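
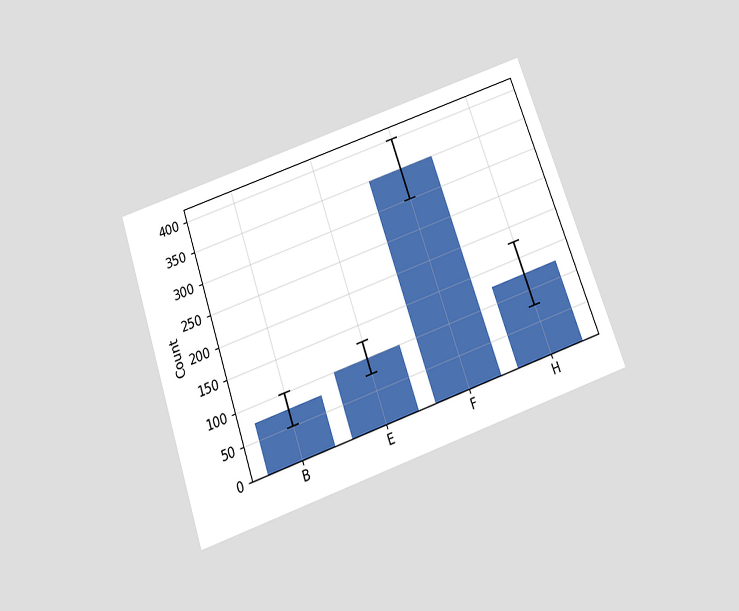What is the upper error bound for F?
The chart is tilted about 19° counter-clockwise and viewed slightly from below. The F bar's upper whisker reaches 400.

400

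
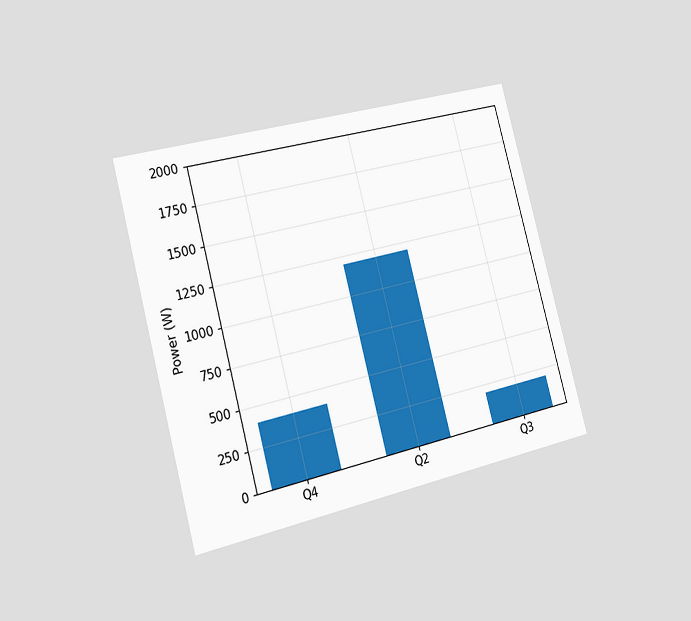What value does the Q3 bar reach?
The chart is tilted about 15° counter-clockwise and viewed slightly from the left. Reading along the chart's y-axis, the Q3 bar reaches 200W.

200W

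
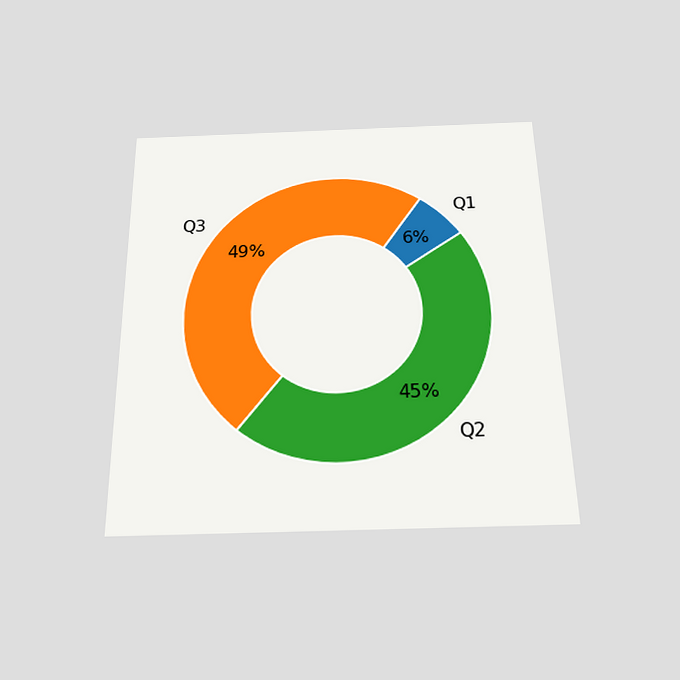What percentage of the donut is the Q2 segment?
The chart is viewed slightly from below. The Q2 segment takes up 45% of the ring.

45%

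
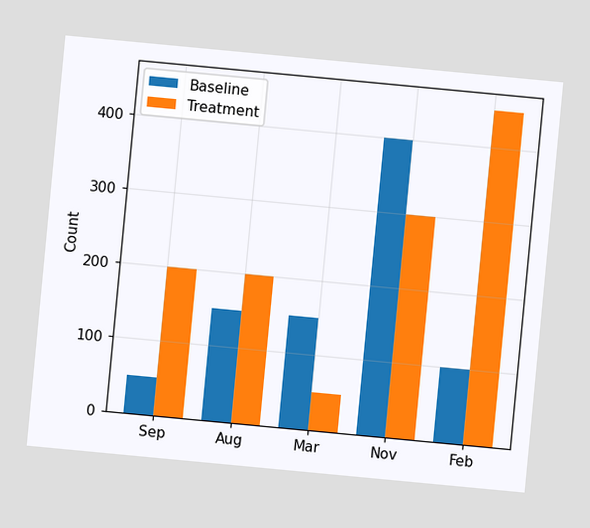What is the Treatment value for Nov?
300

The chart is tilted about 5° clockwise. The Treatment bar at Nov reaches 300 on the y-axis.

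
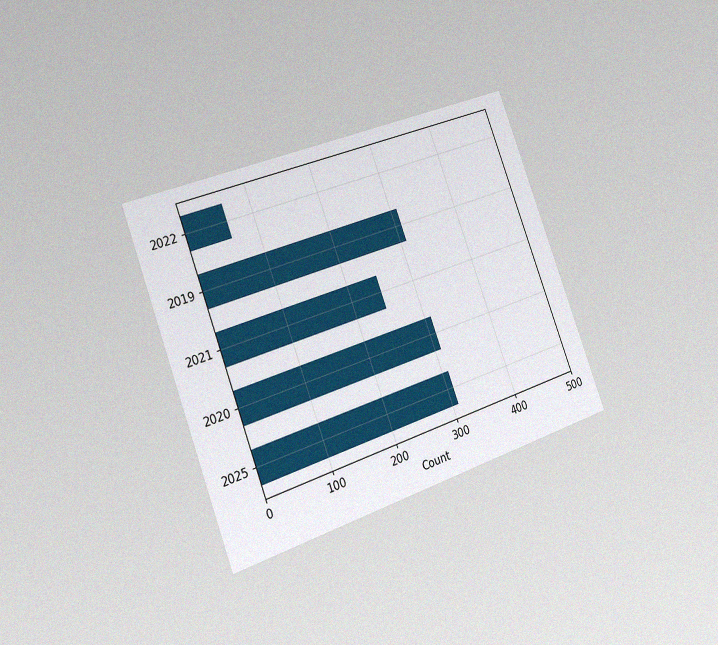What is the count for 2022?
62

The chart is tilted about 20° counter-clockwise and viewed slightly from the left, with some photo noise. Reading along the chart's x-axis, the 2022 bar reaches 62.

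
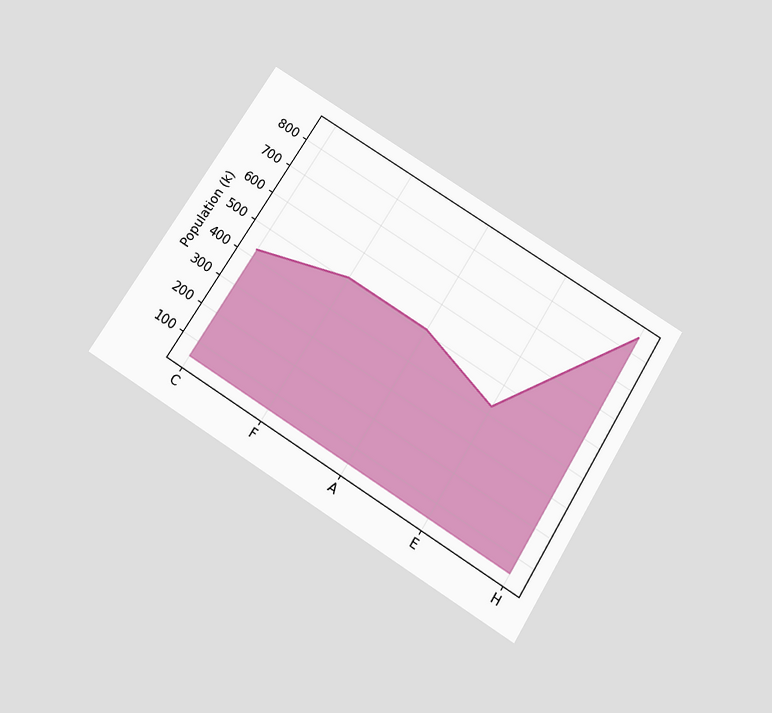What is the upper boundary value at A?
510k

The chart is tilted about 32° clockwise and viewed slightly from below. At A the upper boundary is at 510k.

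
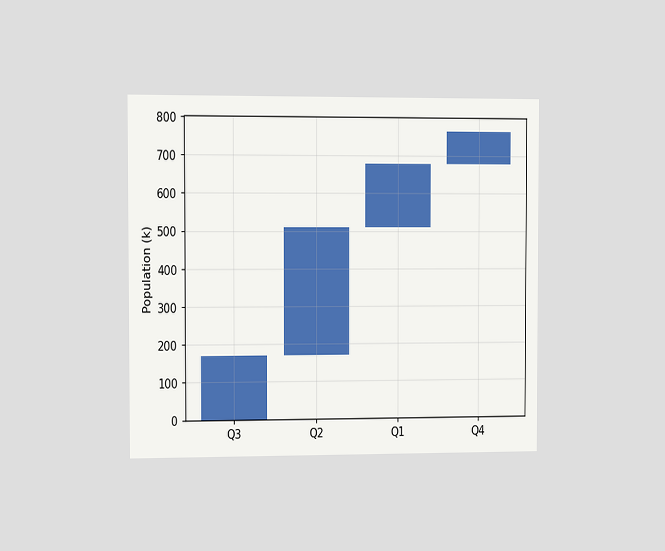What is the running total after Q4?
765k

The chart is viewed slightly from the left. After Q4 the running total reaches 765k.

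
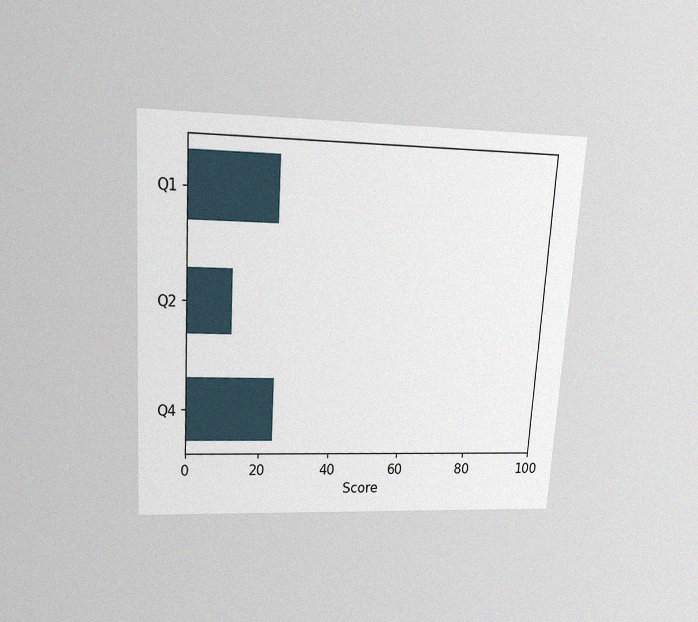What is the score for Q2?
The chart is tilted about 4° clockwise and viewed slightly from above, with some photo noise. Reading along the chart's x-axis, the Q2 bar reaches 12.

12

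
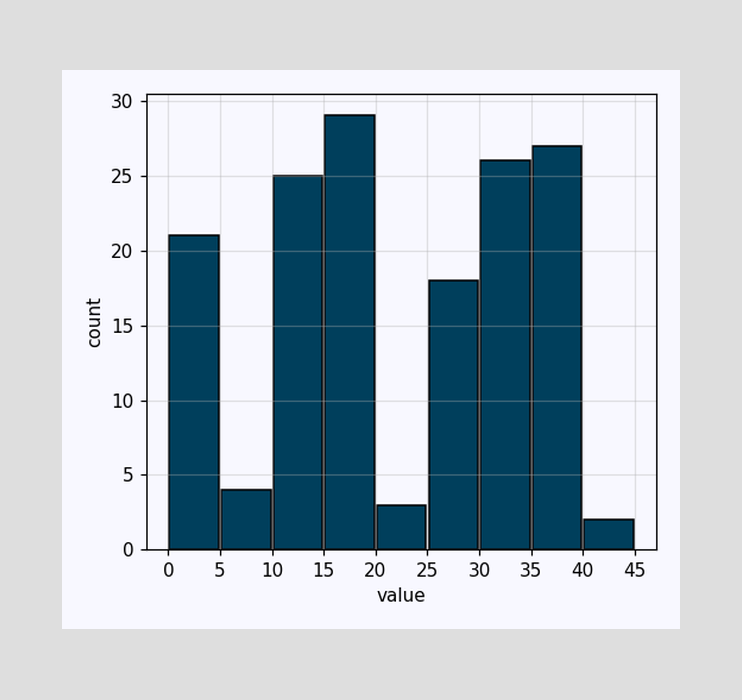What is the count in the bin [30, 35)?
The [30, 35) bin has height 26.

26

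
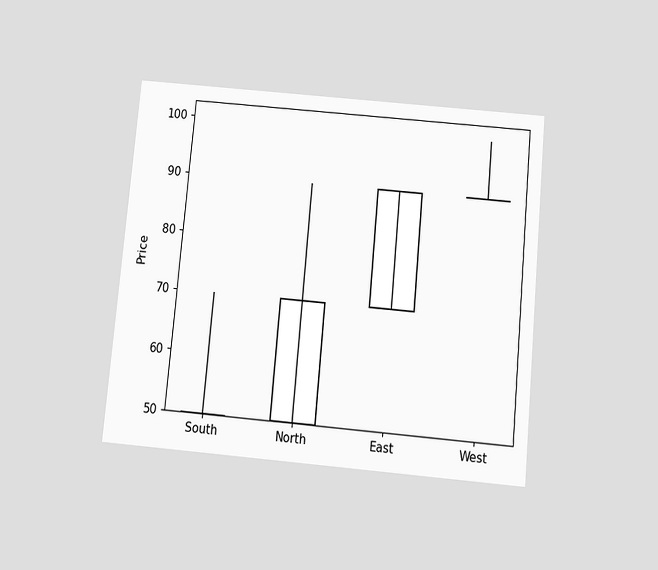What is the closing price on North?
70

The chart is tilted about 5° clockwise and viewed slightly from below. The North candle closes at 70.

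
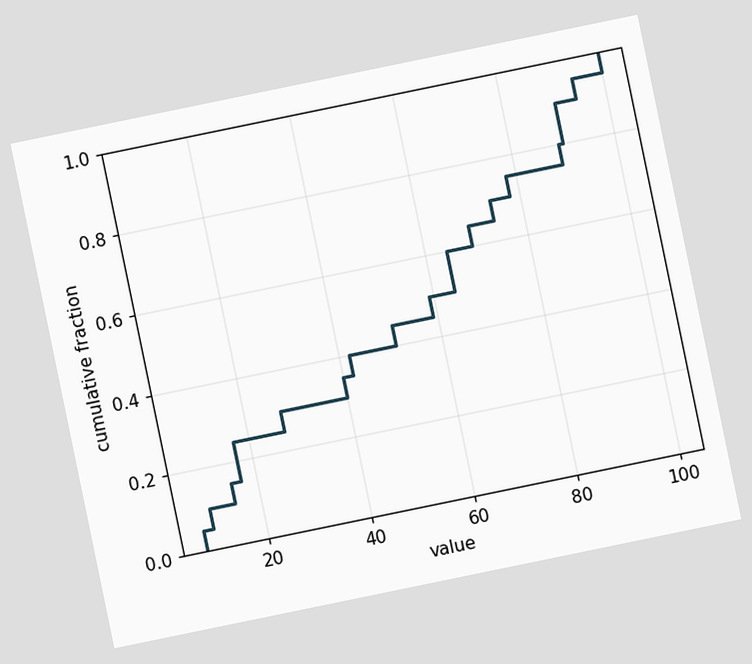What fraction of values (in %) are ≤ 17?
The chart is tilted about 12° counter-clockwise. At x=17 the ECDF step is at 25%.

25%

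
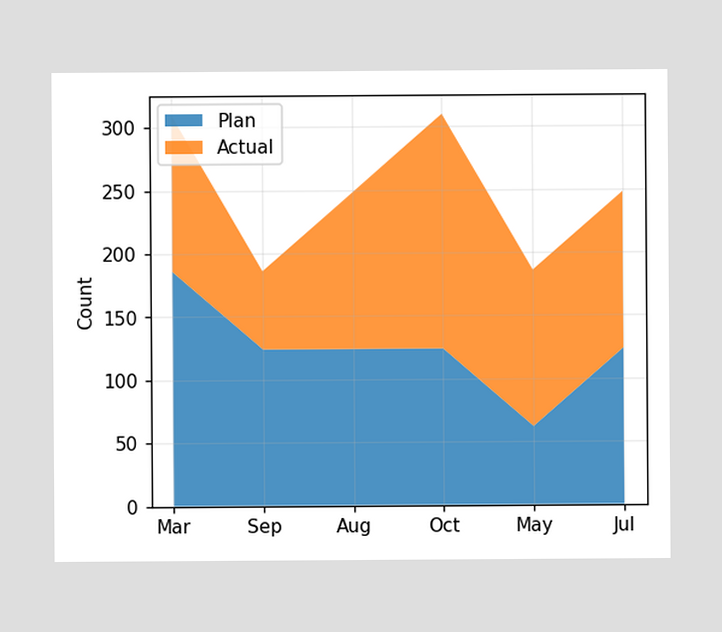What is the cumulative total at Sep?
The stacked total at Sep reaches 186.

186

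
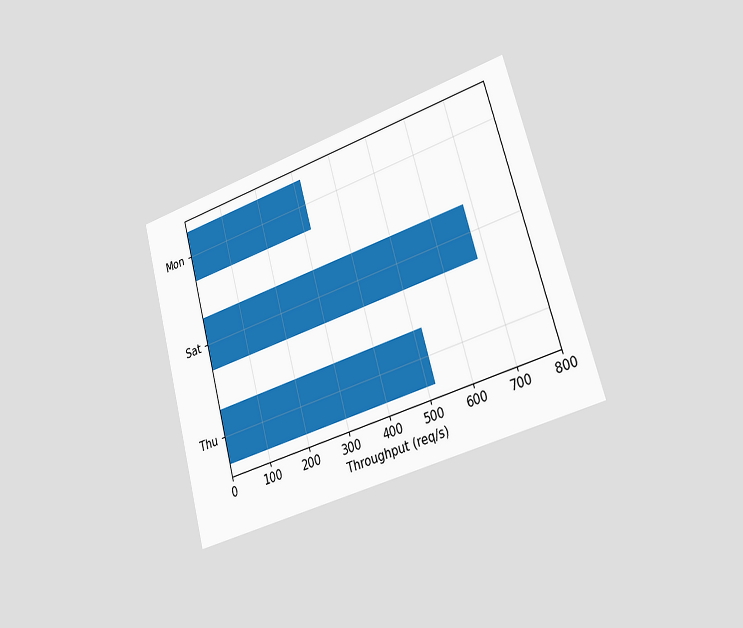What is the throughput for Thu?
520req/s

The chart is tilted about 16° counter-clockwise and viewed slightly from the right. Reading along the chart's x-axis, the Thu bar reaches 520req/s.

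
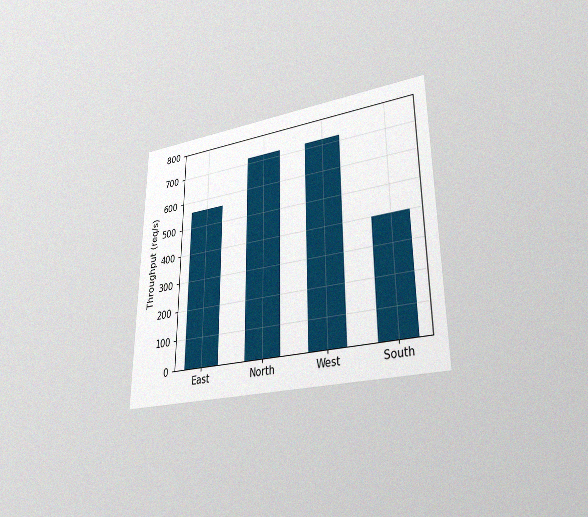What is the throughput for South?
The chart is viewed at a slight angle, with some photo noise. Reading along the chart's y-axis, the South bar reaches 400req/s.

400req/s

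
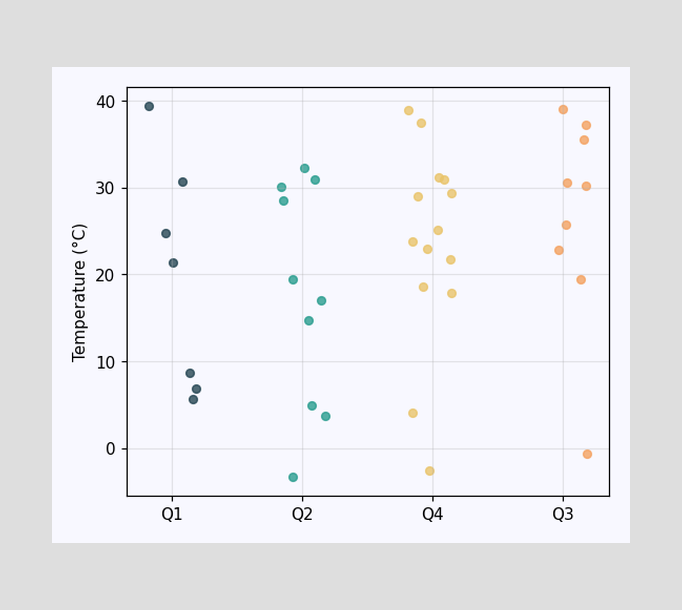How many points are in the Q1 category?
Counting the markers in the Q1 column gives 7.

7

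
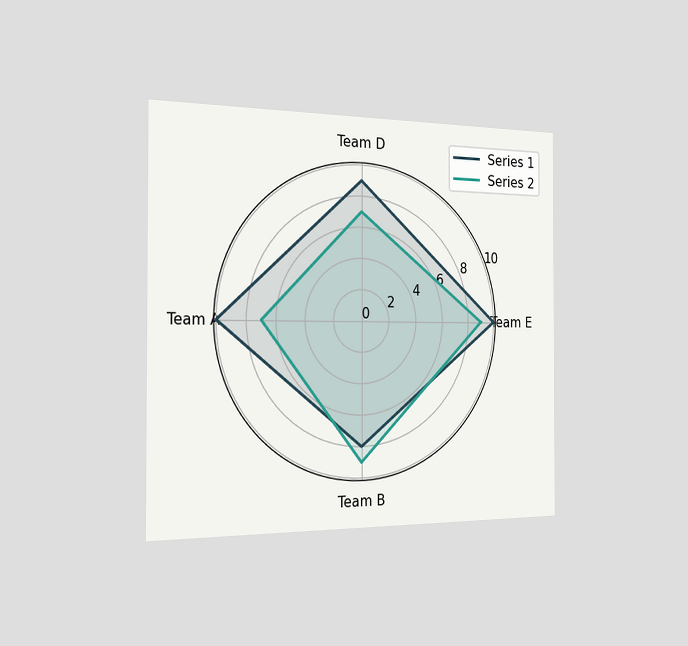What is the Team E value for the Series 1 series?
10

The chart is viewed slightly from the left. On the Team E axis, Series 1 reaches 10.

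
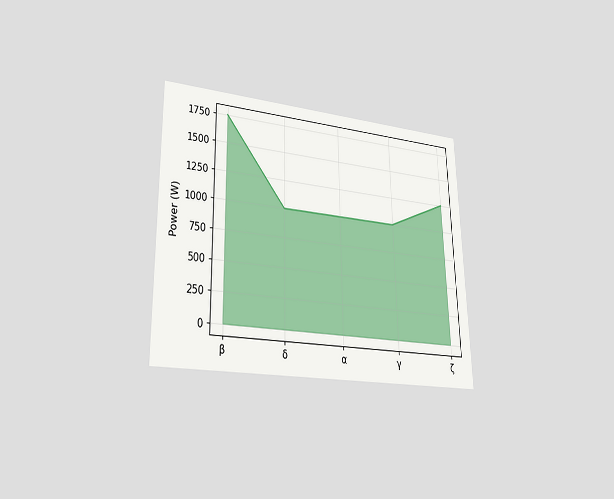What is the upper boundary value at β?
The chart is viewed at a slight angle. At β the upper boundary is at 1750W.

1750W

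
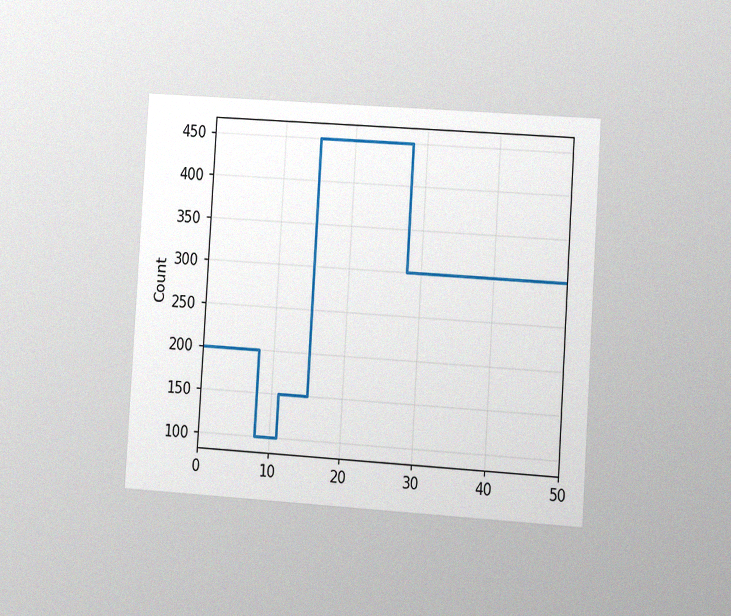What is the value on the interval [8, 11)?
100

The chart is tilted about 4° clockwise and viewed slightly from the right, with some photo noise. On [8, 11) the step sits at 100.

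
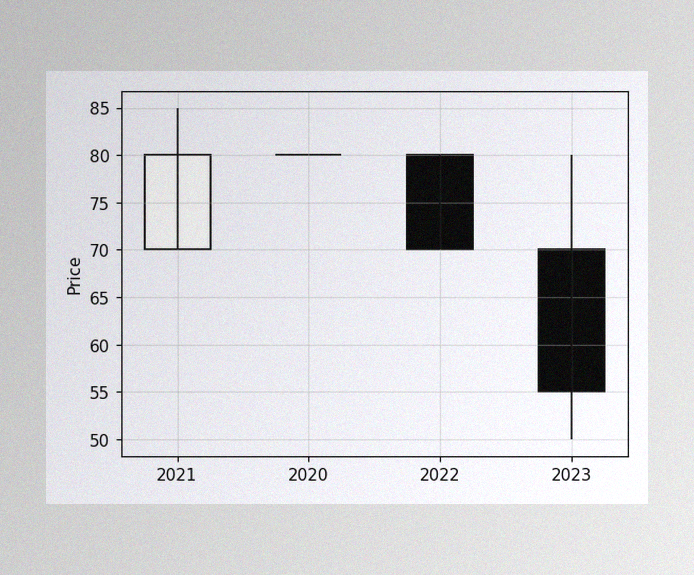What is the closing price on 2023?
55

The image has some photo noise and uneven lighting. The 2023 candle closes at 55.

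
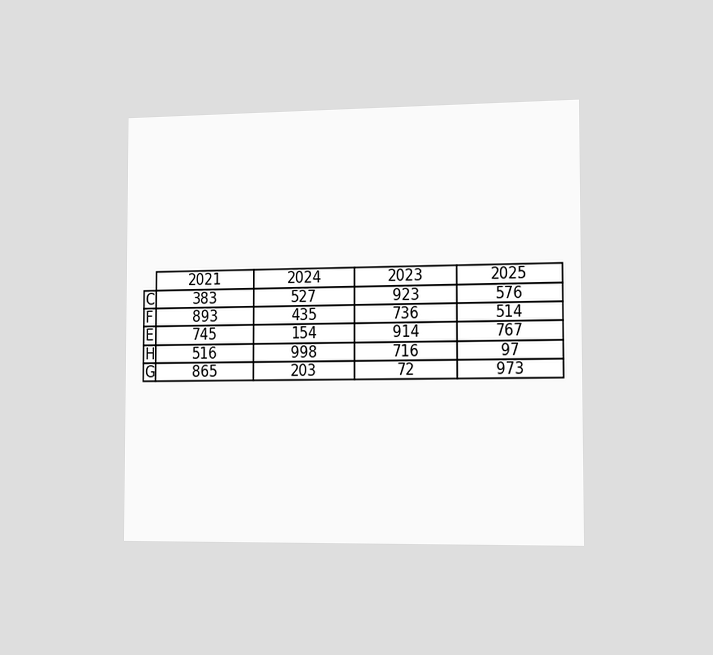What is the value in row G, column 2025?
973

The chart is viewed slightly from the right. The (G, 2025) cell reads 973.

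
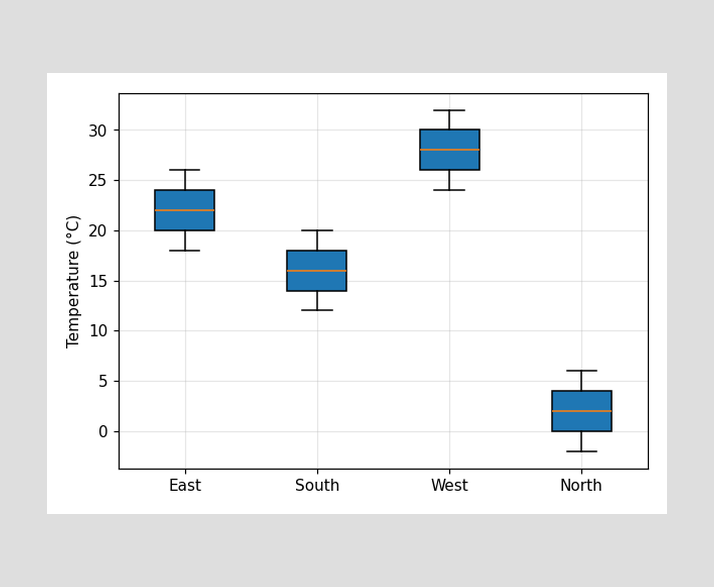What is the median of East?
22°C

The median line in the East box sits at 22°C.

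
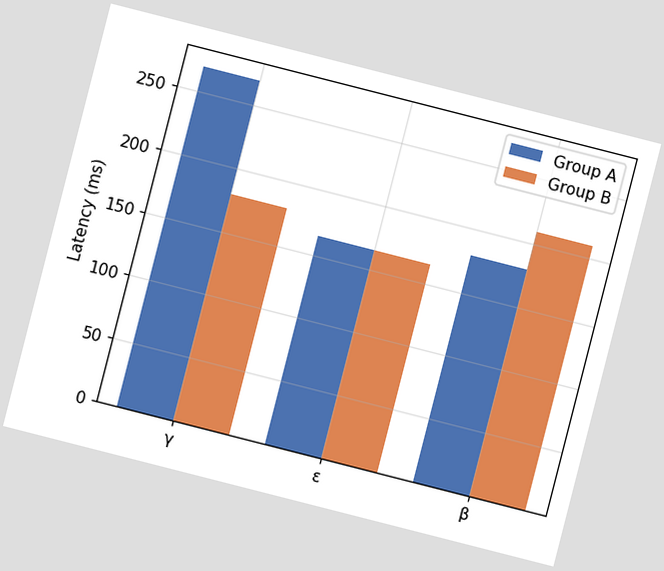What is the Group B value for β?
210ms

The chart is tilted about 14° clockwise. The Group B bar at β reaches 210ms on the y-axis.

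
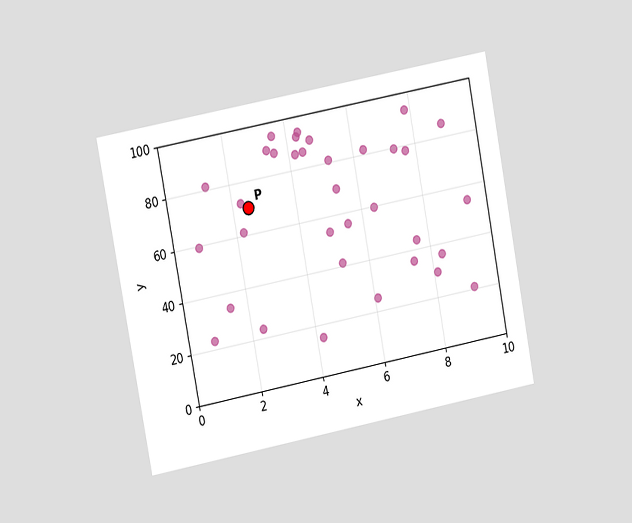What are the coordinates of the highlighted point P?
The chart is tilted about 11° counter-clockwise and viewed at a slight angle. Following the gridlines from P to each axis, P sits at (2.5, 70).

(2.5, 70)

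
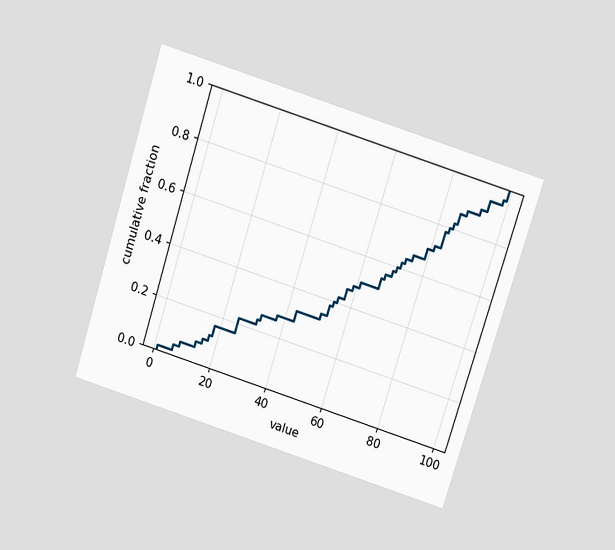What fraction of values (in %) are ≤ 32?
The chart is tilted about 17° clockwise and viewed slightly from above. At x=32 the ECDF step is at 26%.

26%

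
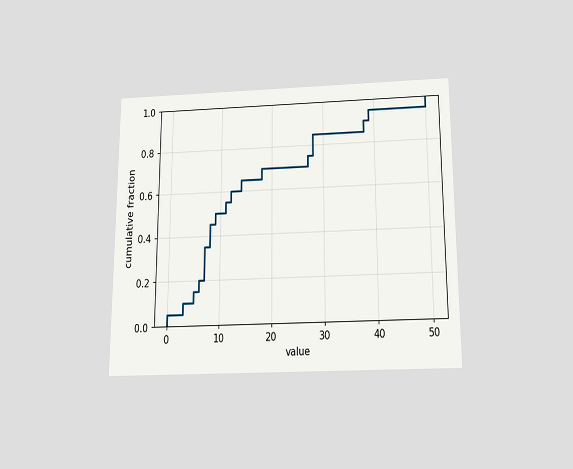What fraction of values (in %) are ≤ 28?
85%

The chart is viewed slightly from below. At x=28 the ECDF step is at 85%.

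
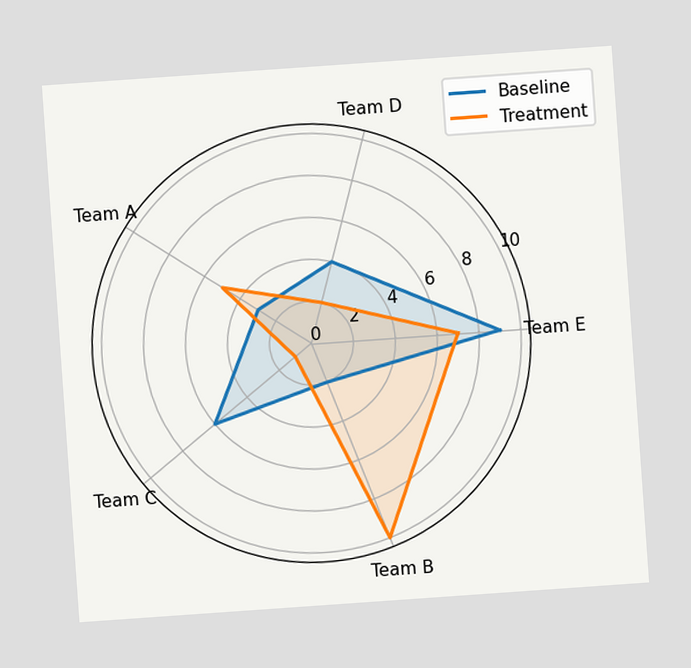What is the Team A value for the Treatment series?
5

The chart is tilted about 4° counter-clockwise. On the Team A axis, Treatment reaches 5.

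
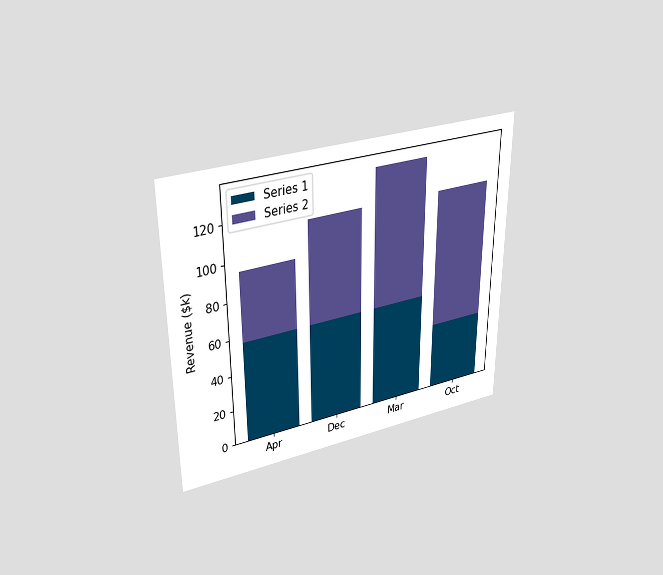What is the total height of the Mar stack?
$133k

The chart is viewed slightly from above. The Mar stack's top reaches $133k on the y-axis.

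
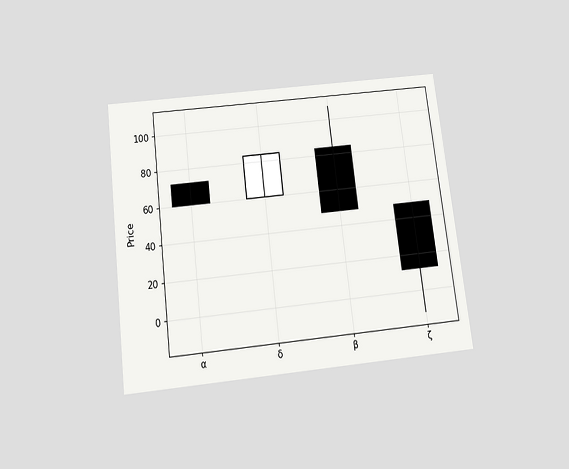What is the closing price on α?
The chart is tilted about 7° counter-clockwise and viewed slightly from below. The α candle closes at 60.

60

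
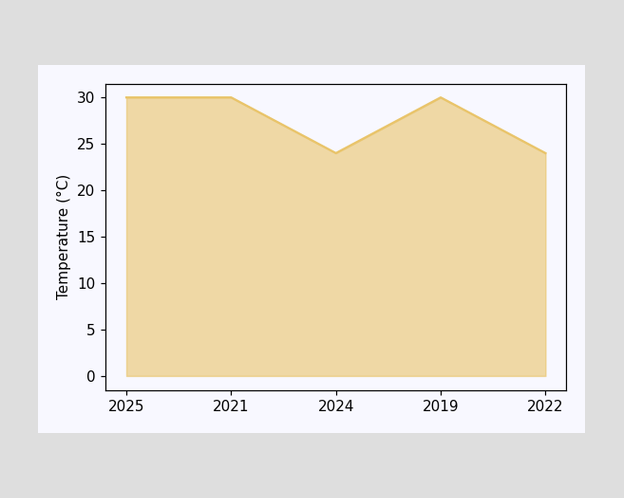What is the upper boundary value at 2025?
30°C

At 2025 the upper boundary is at 30°C.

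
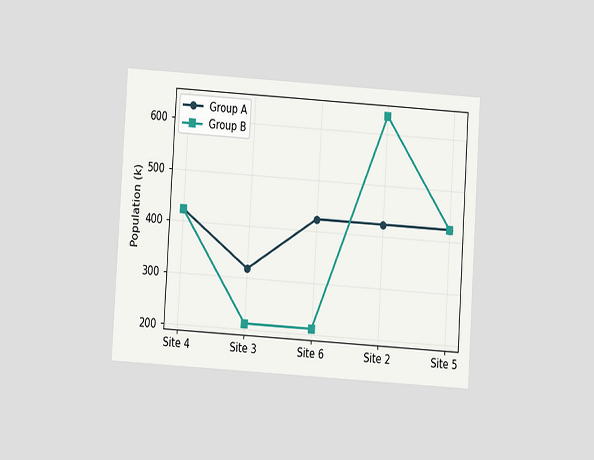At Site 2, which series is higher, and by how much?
The chart is tilted about 4° clockwise and viewed at a slight angle. At Site 2, Group B sits above the other line by 212k.

Group B, by 212k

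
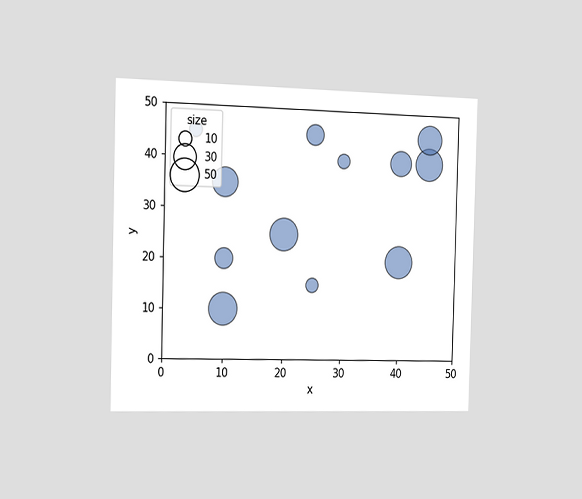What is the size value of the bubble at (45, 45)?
40

The chart is viewed slightly from the left. Matching the bubble at (45, 45) against the size legend gives 40.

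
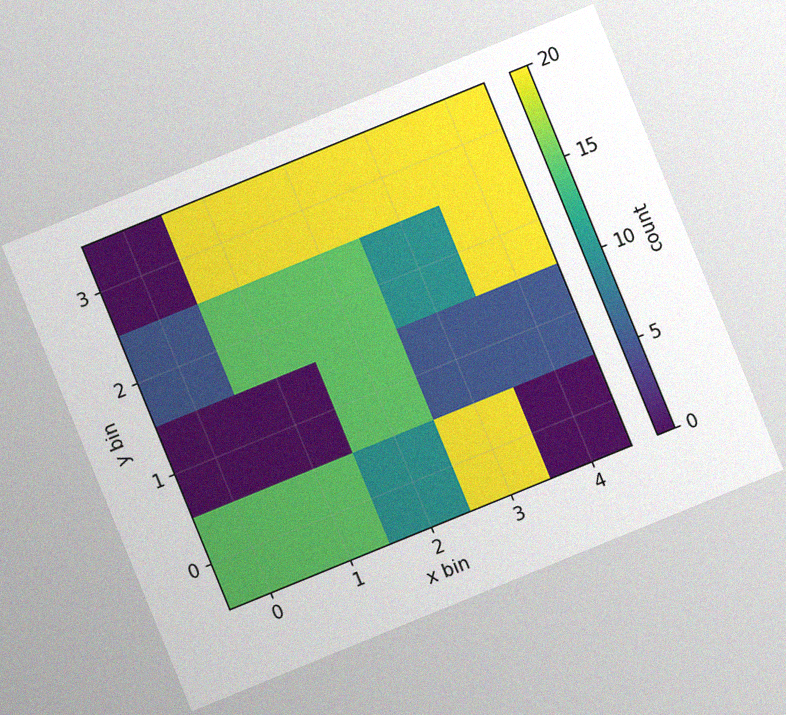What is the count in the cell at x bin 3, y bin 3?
The chart is tilted about 22° counter-clockwise, with some photo noise. Matching the cell (3, 3) against the colorbar gives 20.

20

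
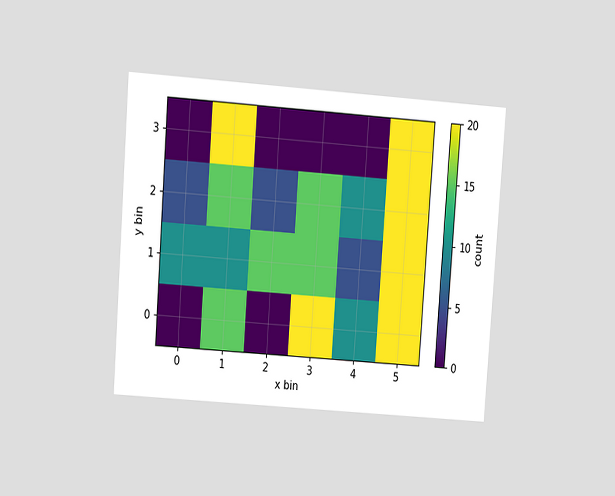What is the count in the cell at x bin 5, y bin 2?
The chart is tilted about 4° clockwise and viewed at a slight angle. Matching the cell (5, 2) against the colorbar gives 20.

20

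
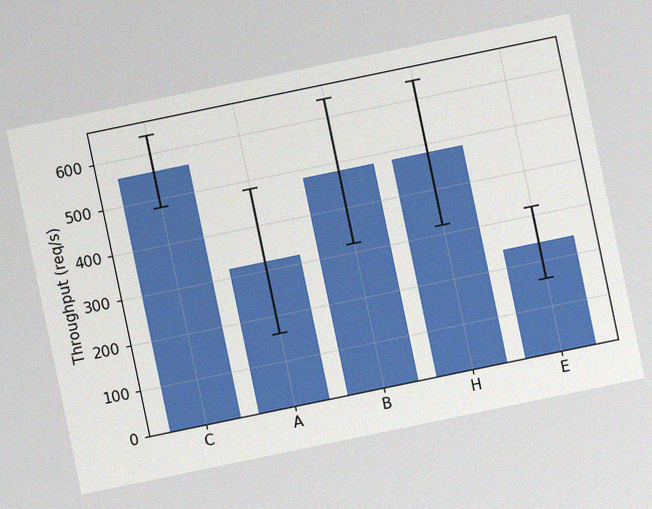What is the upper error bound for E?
The chart is tilted about 12° counter-clockwise, with some photo noise. The E bar's upper whisker reaches 320req/s.

320req/s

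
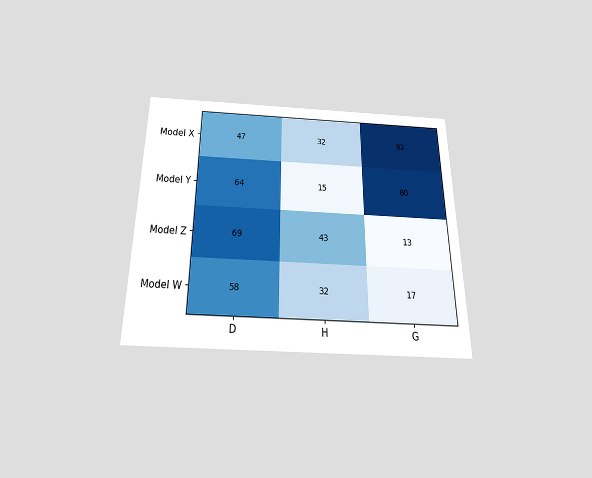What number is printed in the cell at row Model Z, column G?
The chart is viewed slightly from below. The (Model Z, G) cell reads 13.

13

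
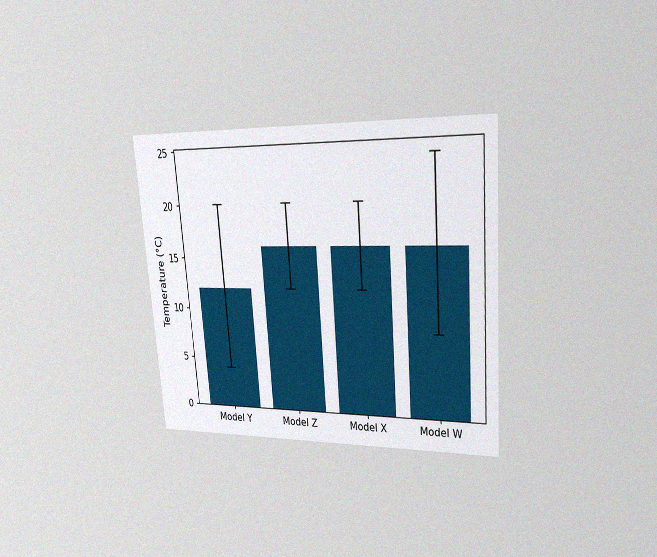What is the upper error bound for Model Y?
20°C

The chart is tilted about 4° counter-clockwise and viewed slightly from the right, with some photo noise. The Model Y bar's upper whisker reaches 20°C.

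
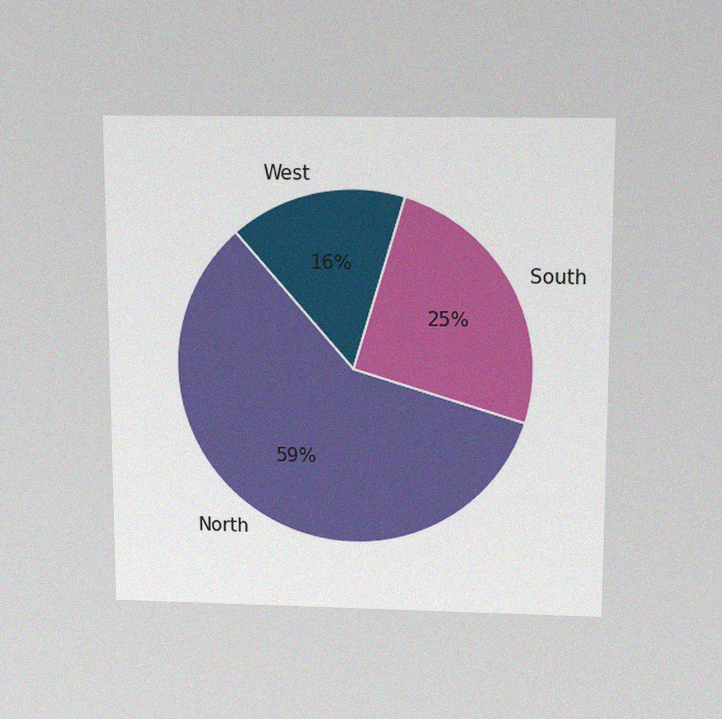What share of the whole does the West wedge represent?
The chart is viewed slightly from above, with some photo noise. The West slice takes up 16% of the pie.

16%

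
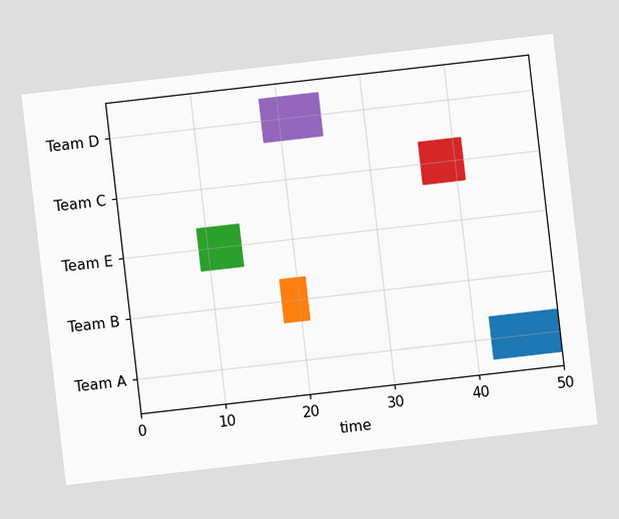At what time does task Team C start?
The chart is tilted about 7° counter-clockwise. The Team C bar begins at t=36.

36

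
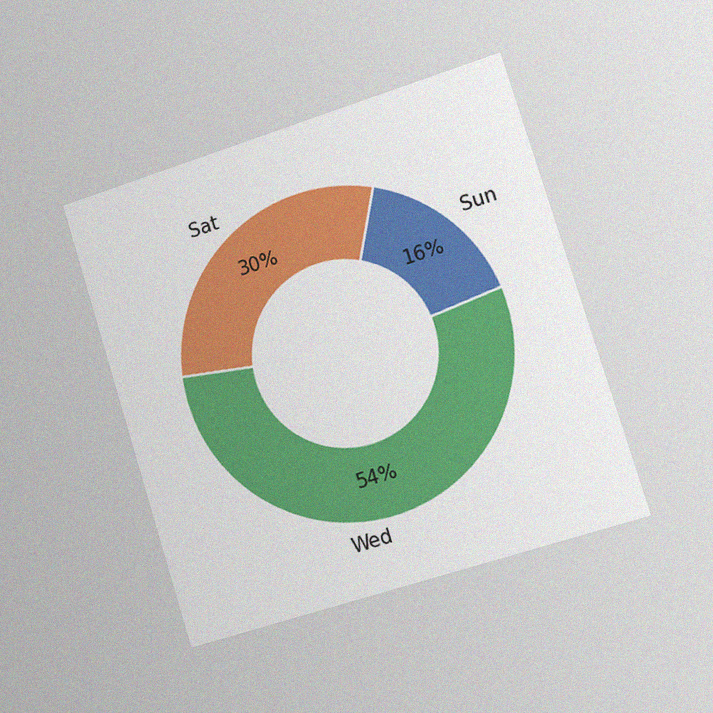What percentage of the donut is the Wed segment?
54%

The chart is tilted about 17° counter-clockwise and viewed slightly from the right, with some photo noise. The Wed segment takes up 54% of the ring.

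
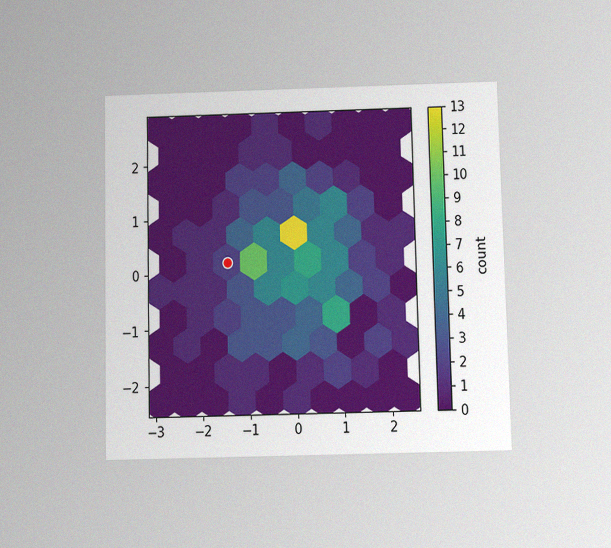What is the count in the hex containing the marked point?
The chart is viewed slightly from below, with some photo noise. The marked hex reads 2 on the colorbar.

2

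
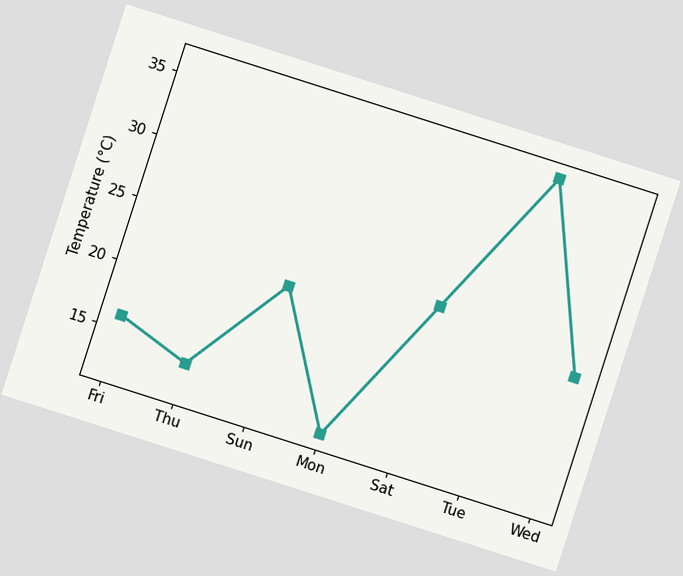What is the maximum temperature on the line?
The chart is tilted about 18° clockwise. The highest point is at Tue, and reading across to the y-axis gives 36°C.

36°C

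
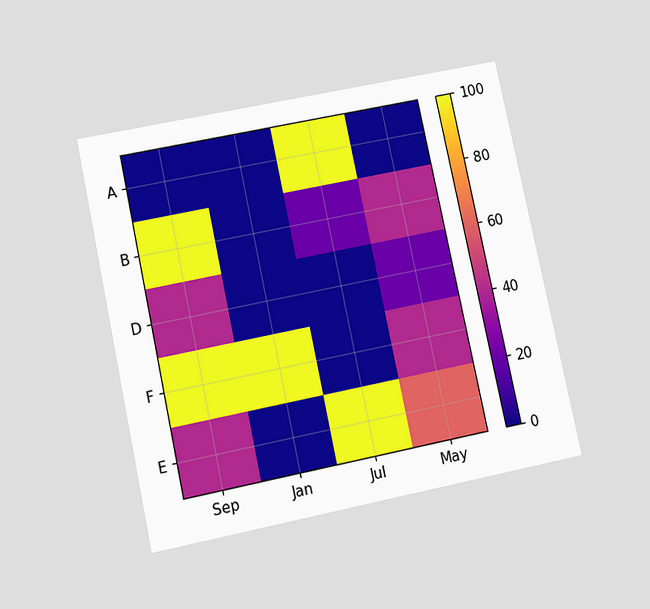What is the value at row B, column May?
The chart is tilted about 12° counter-clockwise and viewed slightly from below. Matching cell (B, May) against the colorbar gives 40.

40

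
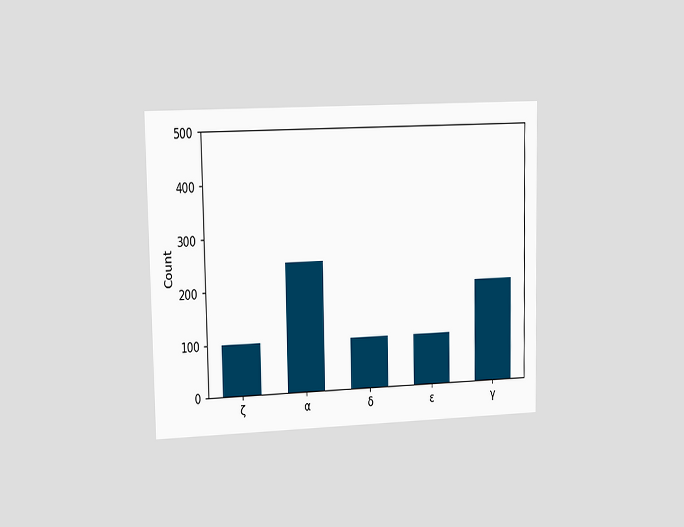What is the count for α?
The chart is viewed slightly from the left. Reading along the chart's y-axis, the α bar reaches 250.

250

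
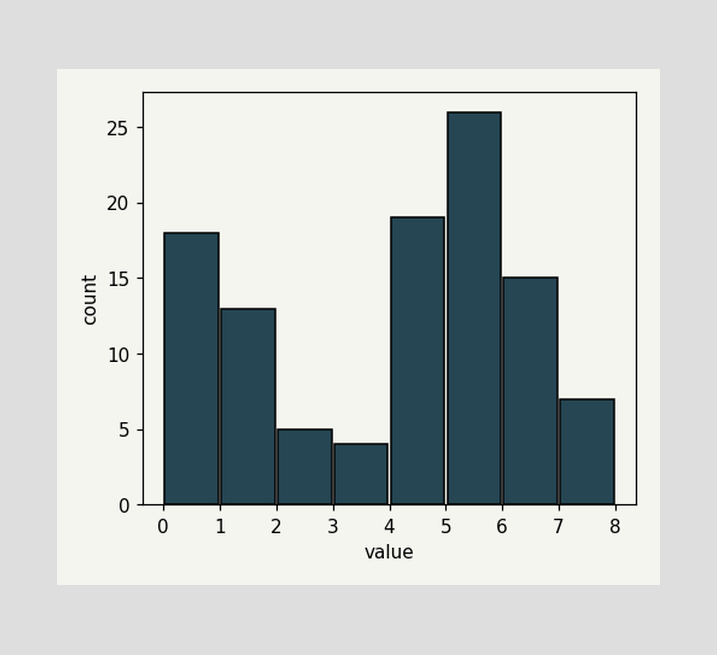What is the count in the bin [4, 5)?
The [4, 5) bin has height 19.

19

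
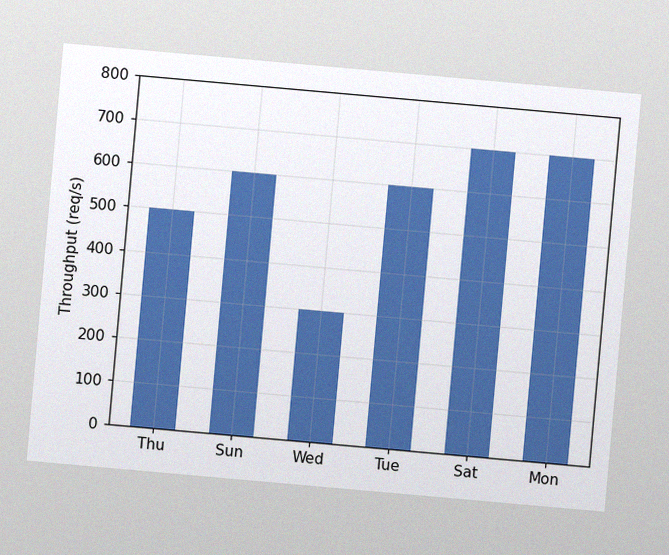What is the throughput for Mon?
700req/s

The chart is tilted about 5° clockwise, with some photo noise. Reading along the chart's y-axis, the Mon bar reaches 700req/s.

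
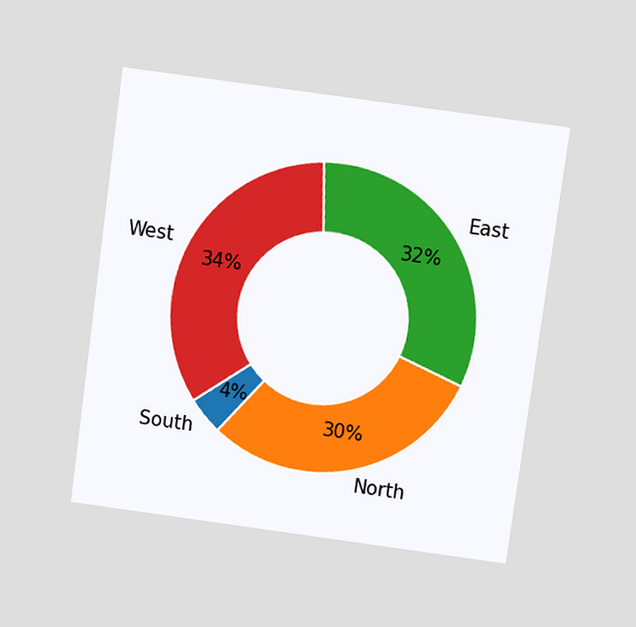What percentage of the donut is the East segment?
The chart is tilted about 8° clockwise and viewed at a slight angle. The East segment takes up 32% of the ring.

32%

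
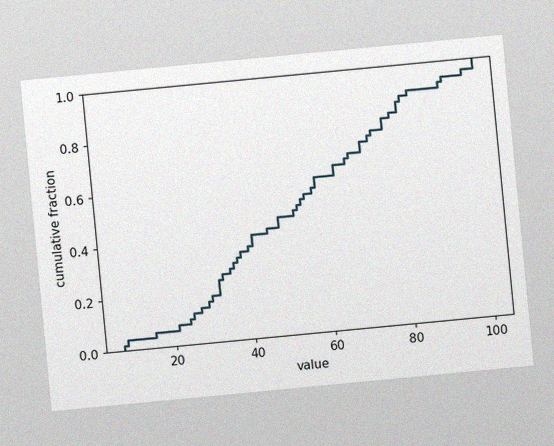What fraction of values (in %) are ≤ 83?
The chart is tilted about 5° counter-clockwise, with some photo noise. At x=83 the ECDF step is at 90%.

90%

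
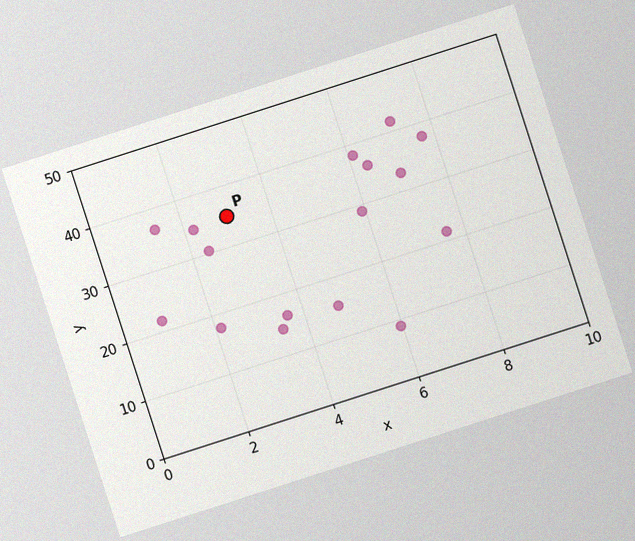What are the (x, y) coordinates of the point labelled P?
(3, 35)

The chart is tilted about 18° counter-clockwise, with some photo noise. Following the gridlines from P to each axis, P sits at (3, 35).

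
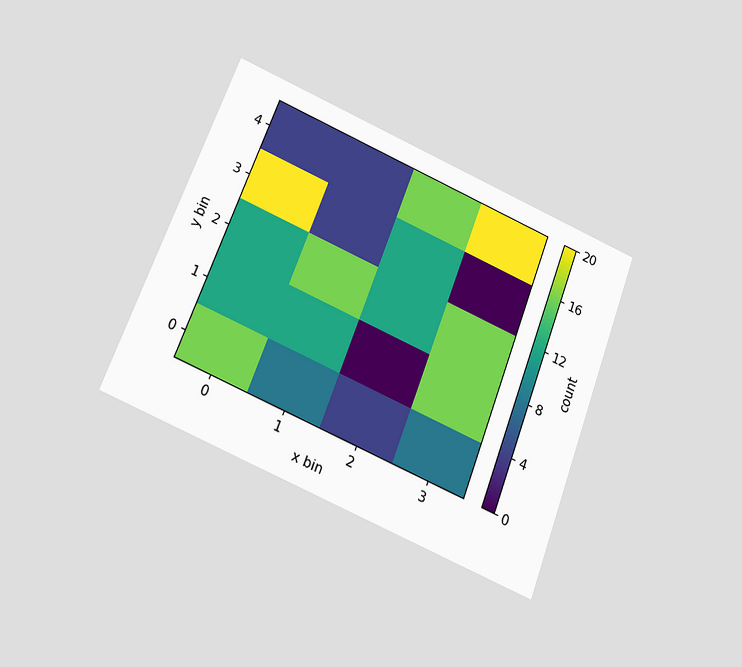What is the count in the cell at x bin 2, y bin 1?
The chart is tilted about 21° clockwise and viewed slightly from below. Matching the cell (2, 1) against the colorbar gives 0.

0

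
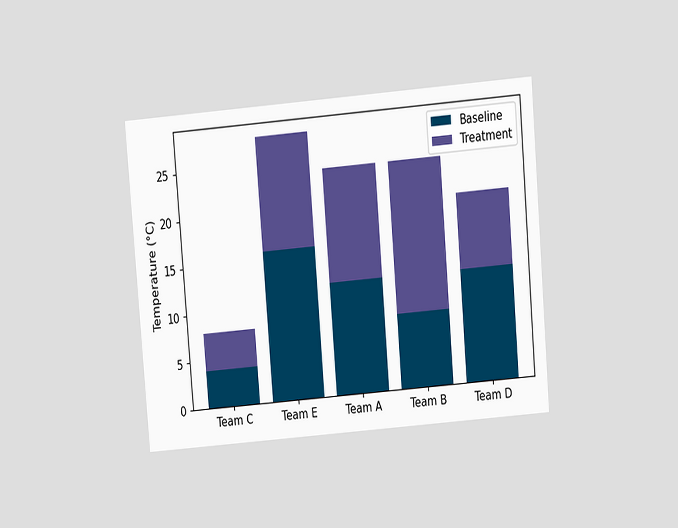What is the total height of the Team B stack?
24°C

The chart is tilted about 5° counter-clockwise and viewed at a slight angle. The Team B stack's top reaches 24°C on the y-axis.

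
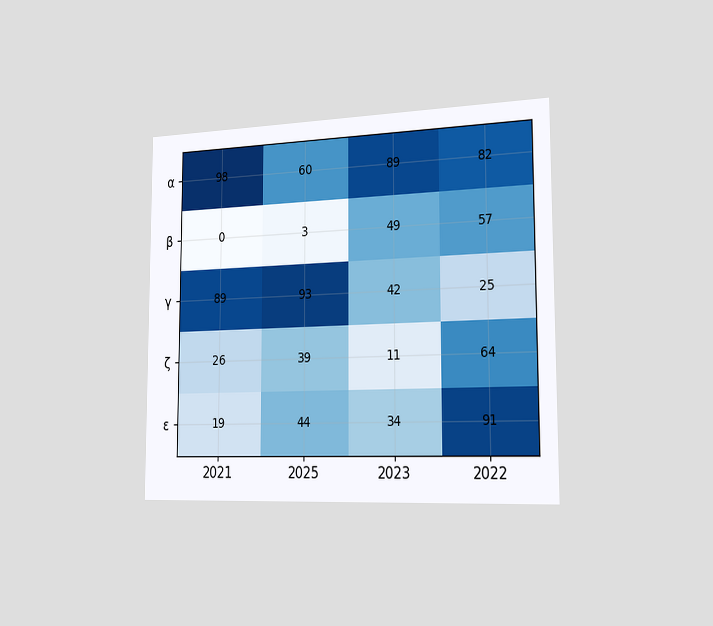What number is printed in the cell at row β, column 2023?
49

The chart is viewed slightly from the right. The (β, 2023) cell reads 49.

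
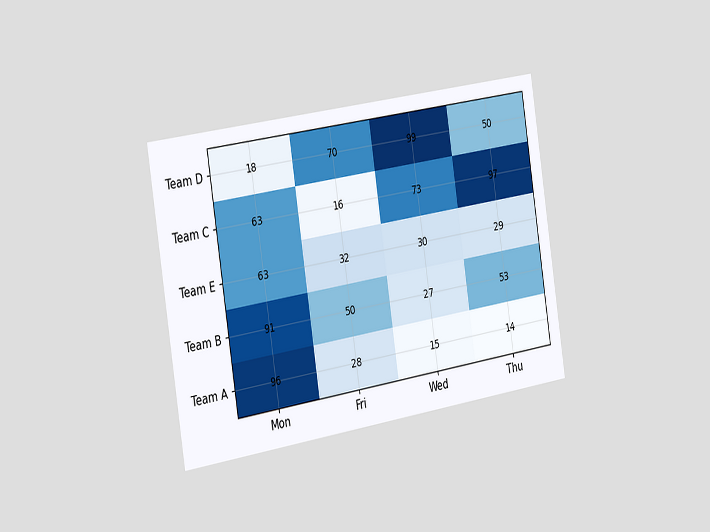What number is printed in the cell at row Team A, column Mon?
The chart is tilted about 9° counter-clockwise and viewed slightly from the left. The (Team A, Mon) cell reads 96.

96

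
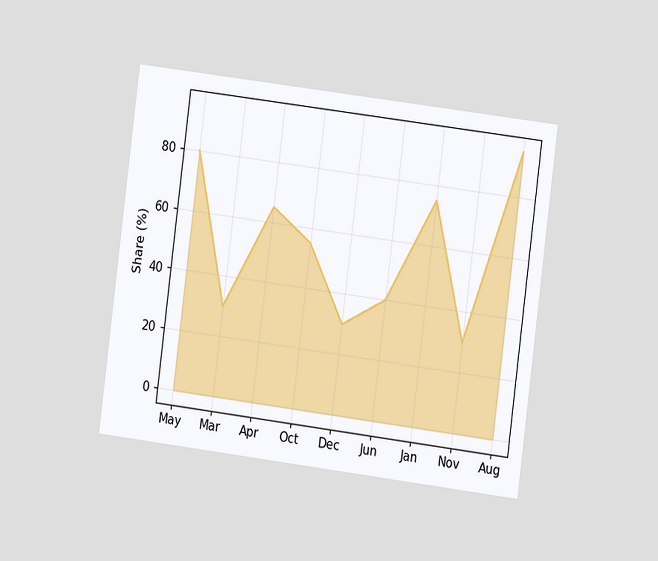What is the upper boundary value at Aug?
95%

The chart is tilted about 7° clockwise and viewed at a slight angle. At Aug the upper boundary is at 95%.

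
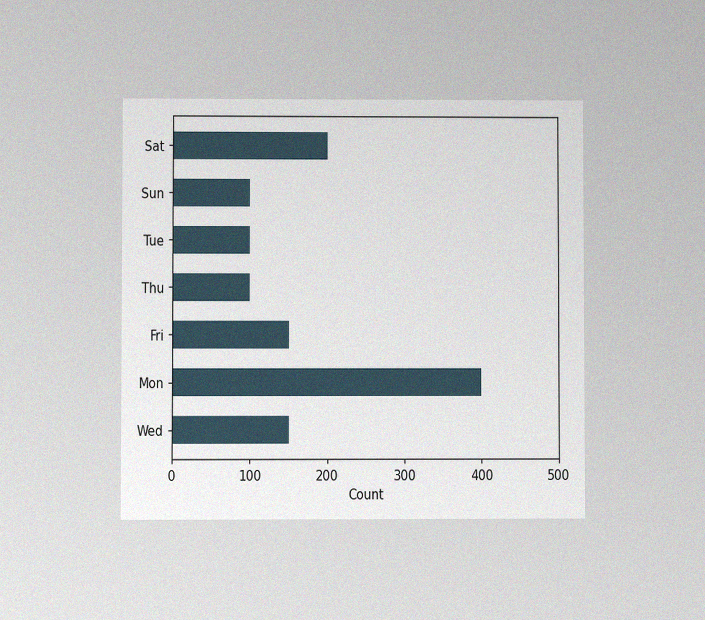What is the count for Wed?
The chart is viewed at a slight angle, with some photo noise. Reading along the chart's x-axis, the Wed bar reaches 150.

150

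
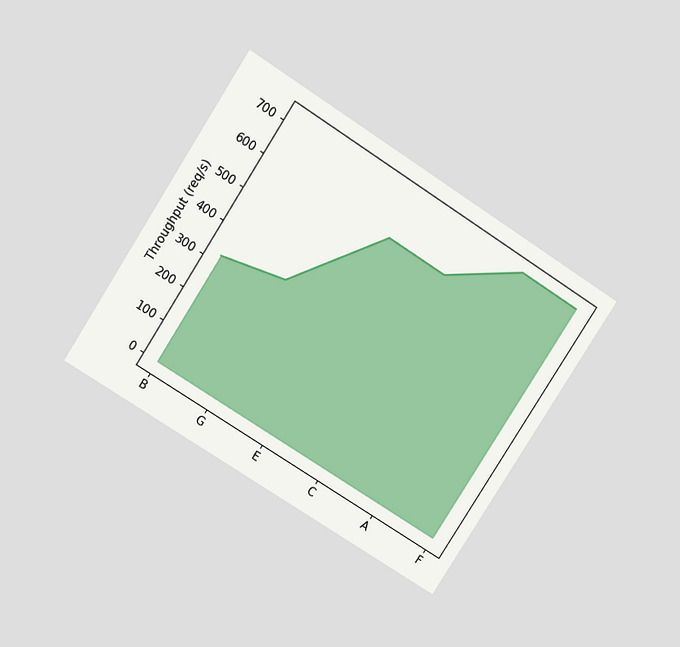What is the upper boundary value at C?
The chart is tilted about 33° clockwise and viewed slightly from above. At C the upper boundary is at 600req/s.

600req/s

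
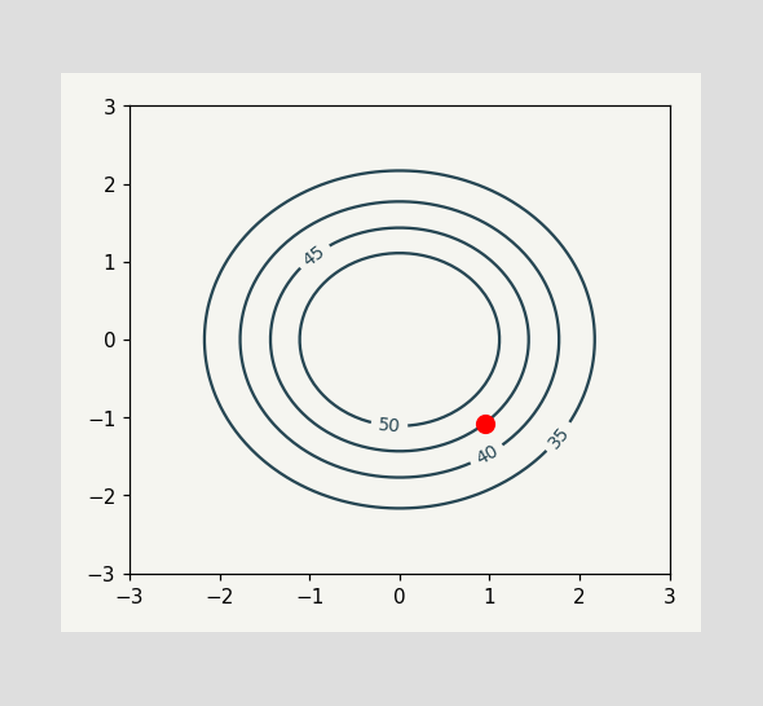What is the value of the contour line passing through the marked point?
45

The marked point sits on the contour labelled 45.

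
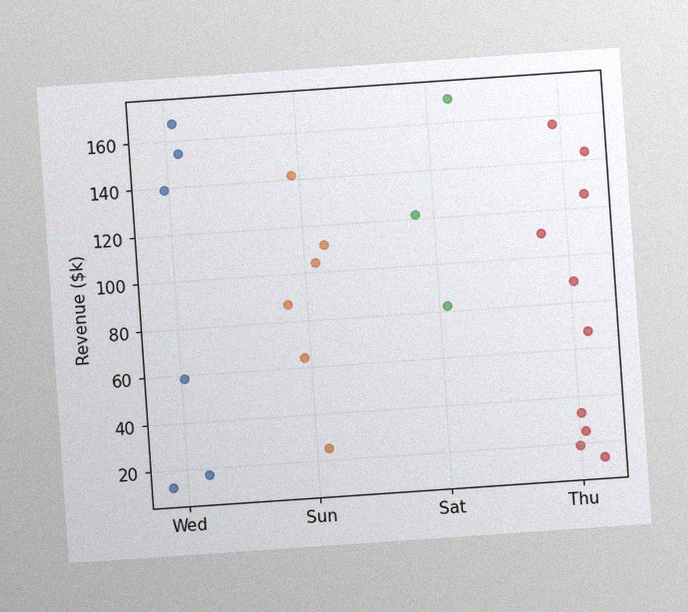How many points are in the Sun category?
6

The chart is tilted about 4° counter-clockwise, with some photo noise. Counting the markers in the Sun column gives 6.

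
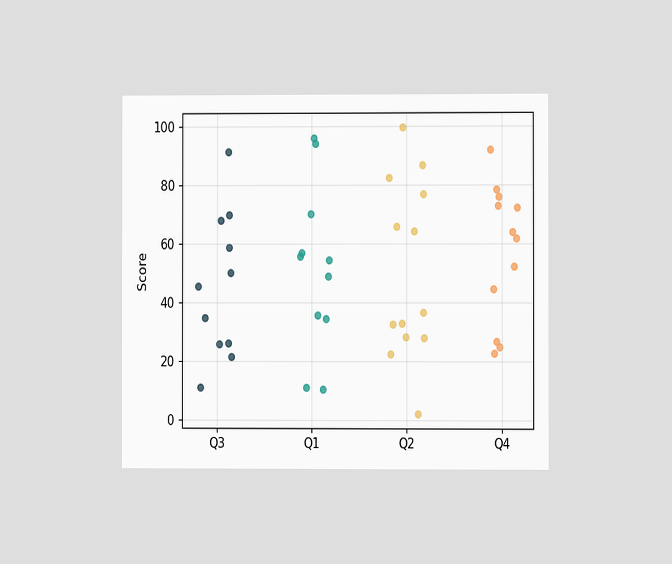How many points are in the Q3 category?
11

The chart is viewed at a slight angle. Counting the markers in the Q3 column gives 11.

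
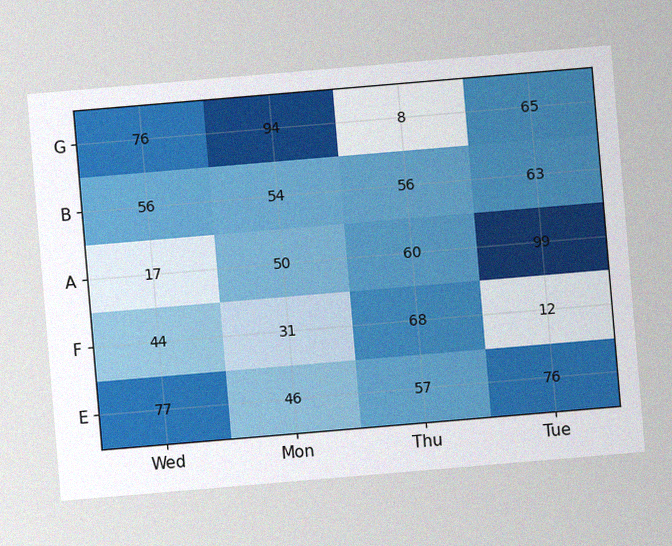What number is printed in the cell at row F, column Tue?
12

The chart is tilted about 5° counter-clockwise, with some photo noise. The (F, Tue) cell reads 12.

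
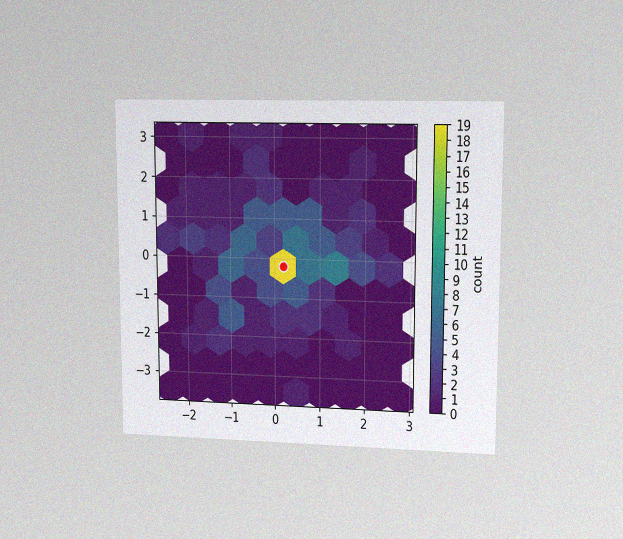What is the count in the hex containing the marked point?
The chart is viewed at a slight angle, with some photo noise. The marked hex reads 19 on the colorbar.

19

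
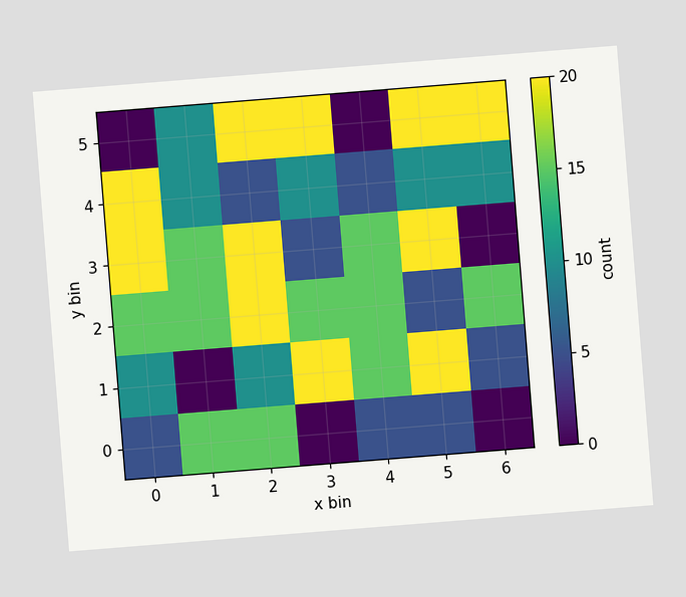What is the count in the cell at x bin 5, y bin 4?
The chart is tilted about 5° counter-clockwise. Matching the cell (5, 4) against the colorbar gives 10.

10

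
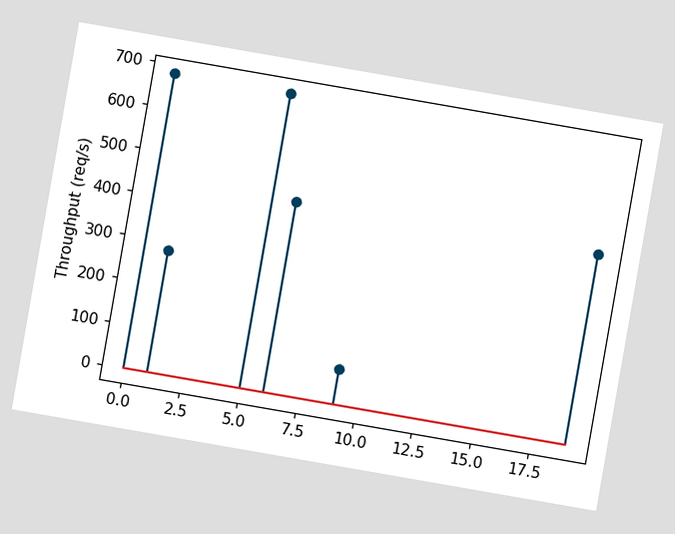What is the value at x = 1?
280req/s

The chart is tilted about 10° clockwise. The stem at x=1 reaches 280req/s.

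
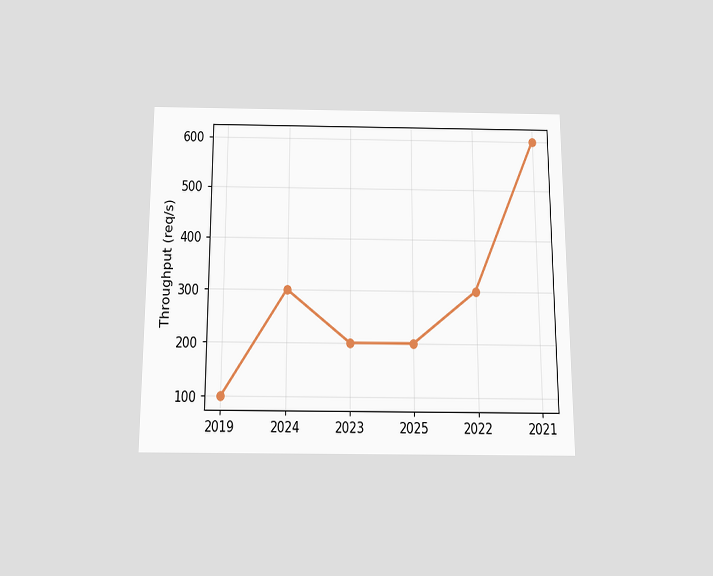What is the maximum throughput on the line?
The chart is viewed slightly from below. The highest point is at 2021, and reading across to the y-axis gives 600req/s.

600req/s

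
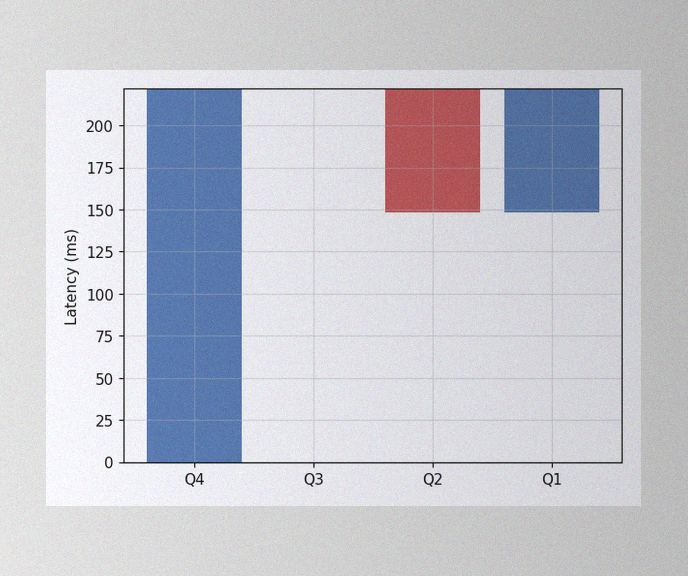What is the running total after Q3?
The image has some photo noise and uneven lighting. After Q3 the running total reaches 222ms.

222ms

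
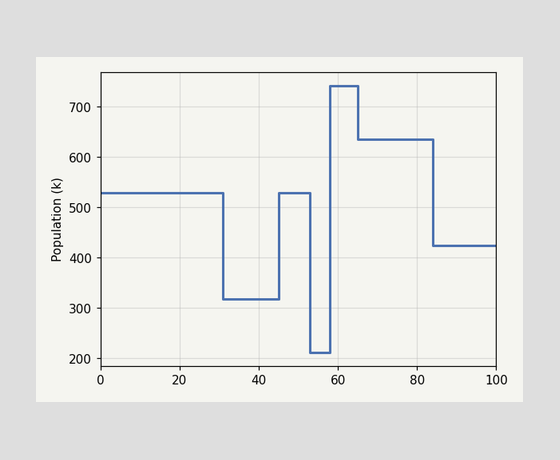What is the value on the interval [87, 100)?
On [87, 100) the step sits at 424k.

424k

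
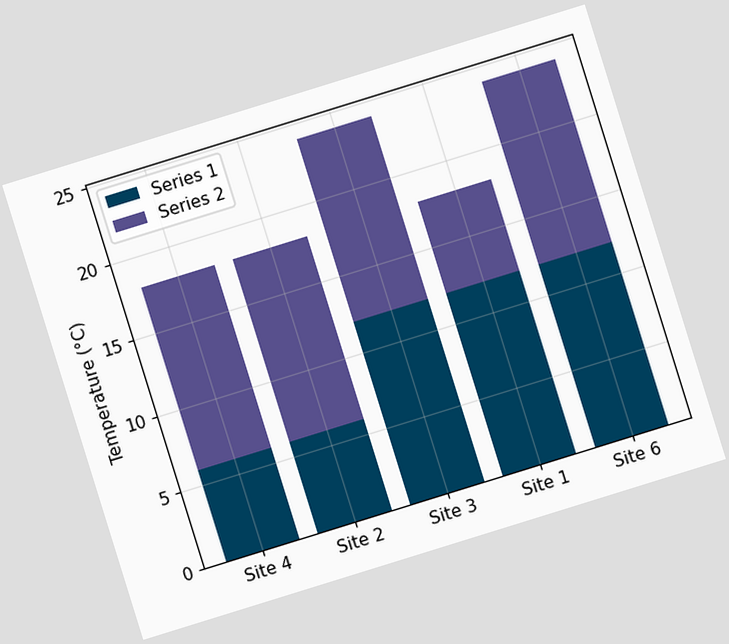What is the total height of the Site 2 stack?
18°C

The chart is tilted about 17° counter-clockwise. The Site 2 stack's top reaches 18°C on the y-axis.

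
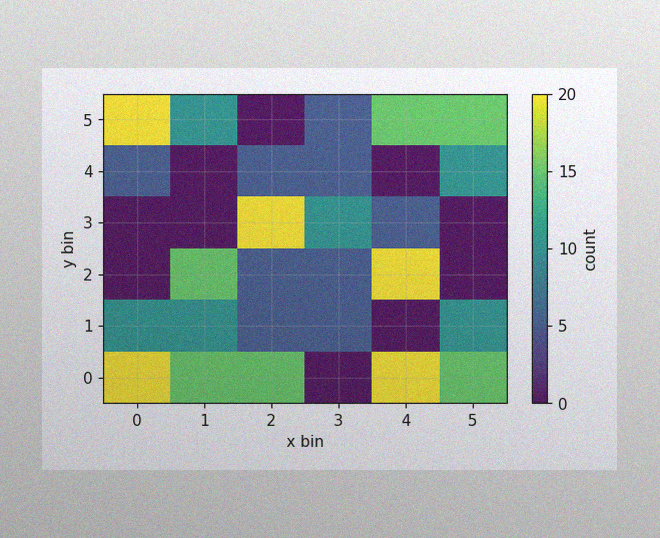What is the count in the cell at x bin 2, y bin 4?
The image has some photo noise and uneven lighting. Matching the cell (2, 4) against the colorbar gives 5.

5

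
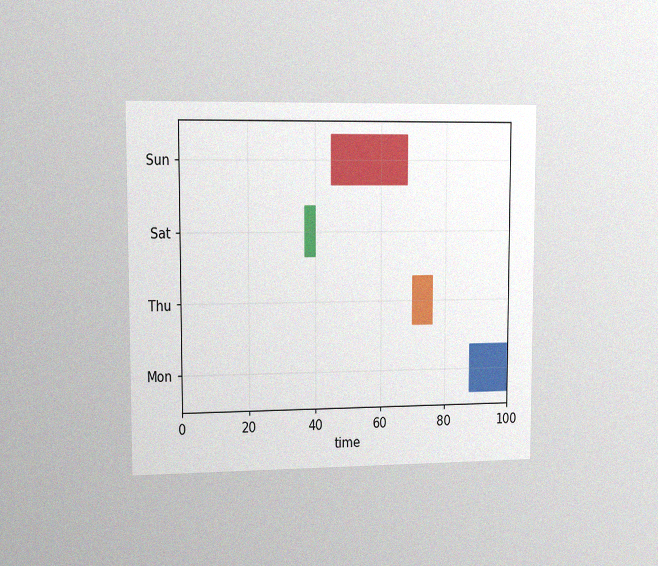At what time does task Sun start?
45

The chart is viewed slightly from the left, with some photo noise. The Sun bar begins at t=45.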